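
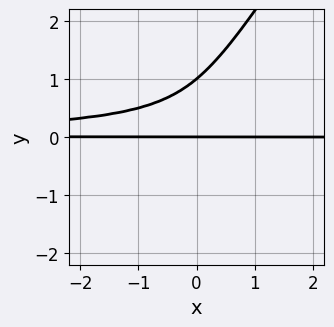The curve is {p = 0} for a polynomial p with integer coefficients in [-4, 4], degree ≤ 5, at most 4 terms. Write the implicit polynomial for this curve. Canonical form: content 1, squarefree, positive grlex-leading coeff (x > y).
1. The degree is 4 — the shape is more complex than any degree-3 curve.
2. From the axis intercepts and sections: the y-axis gridline crossings are at y ∈ {0, 1}; every point of the x-axis in the box is on the curve.
3. The integer polynomial consistent with all of this is the stated p.

3*x*y^3 - 2*y^4 + 2*x*y^2 + 2*y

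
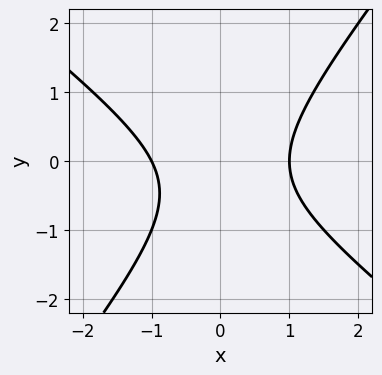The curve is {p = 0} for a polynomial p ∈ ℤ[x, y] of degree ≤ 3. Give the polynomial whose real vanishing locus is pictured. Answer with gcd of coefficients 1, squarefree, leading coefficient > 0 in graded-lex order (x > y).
(a) The degree is 2 — the shape is more complex than any degree-1 curve.
(b) Against the integer gridlines: the x-axis gridline crossings are at x ∈ {-1, 1}; the curve avoids every integer y-axis point in the box.
(c) Matching integer coefficients to the picture gives p.

2*x^2 + x*y - 2*y^2 - y - 2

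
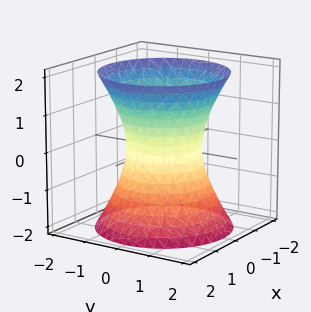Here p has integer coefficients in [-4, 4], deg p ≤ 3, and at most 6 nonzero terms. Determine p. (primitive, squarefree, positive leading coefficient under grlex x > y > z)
2*x^2 + 2*y^2 - z^2 - 2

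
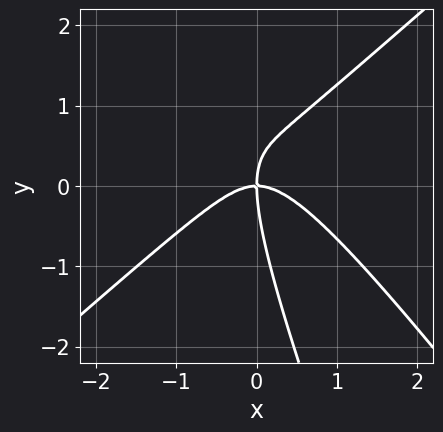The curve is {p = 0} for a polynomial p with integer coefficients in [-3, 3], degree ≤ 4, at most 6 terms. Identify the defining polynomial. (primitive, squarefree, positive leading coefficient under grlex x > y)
3*x^3 - 3*x*y^2 - y^3 + 3*x*y

Degree: the shape is more complex than any degree-2 curve, so deg p = 3.
From the axis intercepts and sections: it meets the x-axis at x = 0 (among the integer gridlines); it meets the y-axis at y = 0 (among the integer gridlines).
The integer polynomial consistent with all of this is the stated p.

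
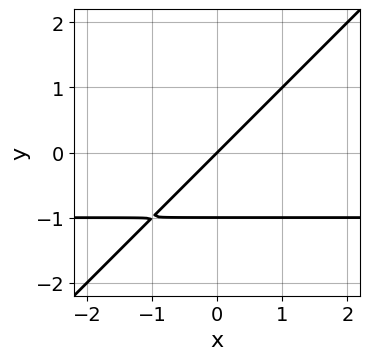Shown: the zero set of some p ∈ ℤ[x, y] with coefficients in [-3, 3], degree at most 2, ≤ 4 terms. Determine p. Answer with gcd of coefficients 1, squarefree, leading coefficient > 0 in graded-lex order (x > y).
x*y - y^2 + x - y

First, the degree is 2 — no degree-1 curve has this shape.
Next, against the integer gridlines: the y-axis gridline crossings are at y ∈ {-1, 0}; one x-axis crossing is at x = 0.
Finally, fitting integer coefficients to these (and the overall shape) gives p.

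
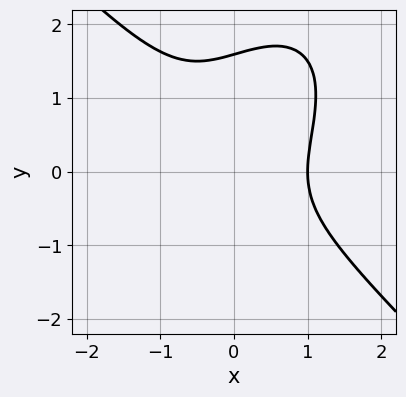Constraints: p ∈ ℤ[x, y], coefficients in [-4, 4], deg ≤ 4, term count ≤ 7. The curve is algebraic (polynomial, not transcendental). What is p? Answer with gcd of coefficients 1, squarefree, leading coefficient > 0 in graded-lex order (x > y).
1. deg p = 3. The shape is more complex than any degree-2 curve.
2. From the axis intercepts and sections: it crosses the x-axis at the gridline x = 1.
3. Together with the visible shape, these determine p as stated.

3*x^3 - x*y^2 + 2*y^3 - 2*y^2 - 3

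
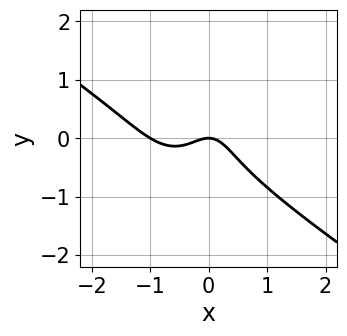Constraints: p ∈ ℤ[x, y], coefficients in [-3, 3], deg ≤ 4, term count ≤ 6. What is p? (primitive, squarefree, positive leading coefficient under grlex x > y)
First, degree: a generic line meets the curve in up to 3 points, so deg p = 3.
Then, reading off the gridlines: the x-axis gridline crossings are at x ∈ {-1, 0}; one y-axis crossing is at y = 0.
Finally, together with the visible shape, these determine p as stated.

3*x^3 + 3*x^2*y + 3*y^3 + 3*x^2 + 2*y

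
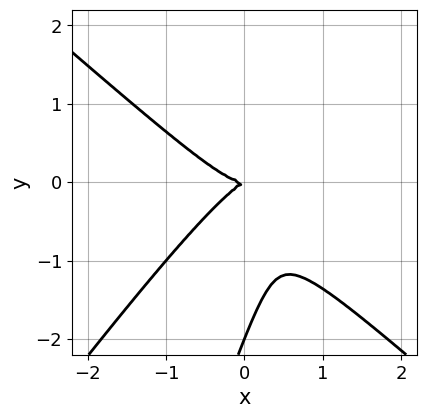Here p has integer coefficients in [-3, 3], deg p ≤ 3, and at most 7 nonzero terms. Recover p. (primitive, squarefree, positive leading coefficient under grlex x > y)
(a) The degree is 3 — the shape is more complex than any degree-2 curve.
(b) From the axis intercepts and sections: one x-axis crossing is at x = 0; among the integer gridlines, it crosses the y-axis at y ∈ {-2, 0}.
(c) Together with the visible shape, these determine p as stated.

3*x^3 - 3*x*y^2 + y^3 - x*y + 2*y^2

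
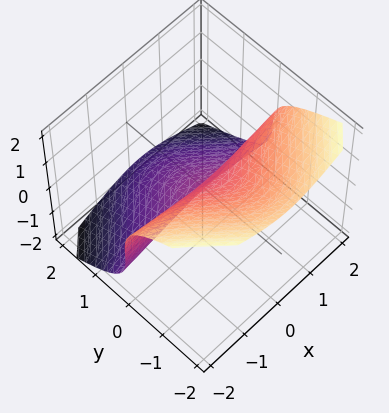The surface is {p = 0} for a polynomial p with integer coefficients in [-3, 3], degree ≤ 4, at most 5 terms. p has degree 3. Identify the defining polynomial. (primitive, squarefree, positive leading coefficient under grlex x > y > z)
3*x^2*y + y^3 + 3*z^3 - x*y + y

deg p = 3. No degree-2 surface has this shape.
From the axis intercepts and sections: one y-axis crossing is at y = 0; the visible x-axis segment lies entirely on the surface.
These observations pin down the coefficients.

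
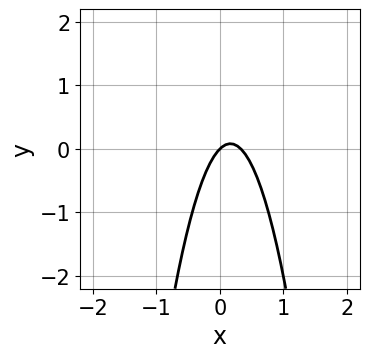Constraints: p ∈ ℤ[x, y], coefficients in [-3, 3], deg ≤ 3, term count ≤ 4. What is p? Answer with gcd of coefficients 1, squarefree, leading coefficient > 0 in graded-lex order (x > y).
3*x^2 - x + y

First, degree: no degree-1 curve has this shape, so deg p = 2.
Then, from the visible intercepts: it crosses the y-axis at the gridline y = 0; one x-axis crossing is at x = 0.
Finally, the integer polynomial consistent with all of this is the stated p.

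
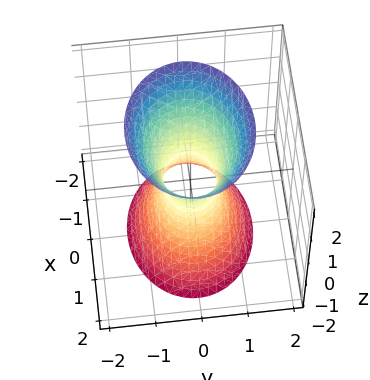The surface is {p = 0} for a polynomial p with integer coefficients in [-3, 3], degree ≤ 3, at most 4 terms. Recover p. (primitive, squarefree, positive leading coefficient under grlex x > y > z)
2*x^2 + 3*y^2 - z^2 - 1

First, degree: one connected sheet with a waist; a quadric, so deg p = 2.
Then, symmetries: mirror symmetry z ↦ −z ⇒ only even powers of z; it's symmetric under x → −x, forcing even powers of x; the y ↦ −y reflection is a symmetry, so y appears only in even powers.
Next, observable constraints: no z-intercept at any integer in the box.
Finally, together with the visible shape, these determine p as stated.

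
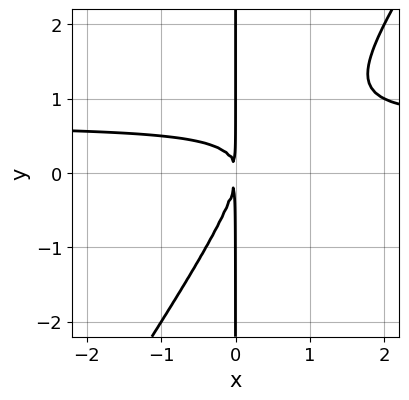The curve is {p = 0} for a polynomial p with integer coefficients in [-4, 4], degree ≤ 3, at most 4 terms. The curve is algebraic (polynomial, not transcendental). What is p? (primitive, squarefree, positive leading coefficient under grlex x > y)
(a) deg p = 3. No degree-2 curve has this shape.
(b) From the visible intercepts: every point of the y-axis in the box is on the curve.
(c) The integer polynomial consistent with all of this is the stated p.

3*x^2*y - 2*x*y^2 - 2*x^2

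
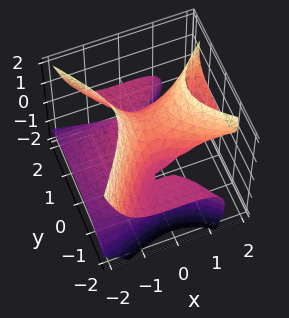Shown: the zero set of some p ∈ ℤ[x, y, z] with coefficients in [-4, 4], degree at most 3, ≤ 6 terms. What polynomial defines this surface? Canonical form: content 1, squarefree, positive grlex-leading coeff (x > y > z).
1. Degree: the shape is more complex than any degree-2 surface, so deg p = 3.
2. Against the integer gridlines: every point of the y-axis in the box is on the surface; the z-axis gridline crossings are at z ∈ {0, 1}; it meets the x-axis at x = 0 (among the integer gridlines).
3. Putting this together gives p.

x^3 - 3*x^2*z + 3*y^2*z + 3*z^2 - 3*z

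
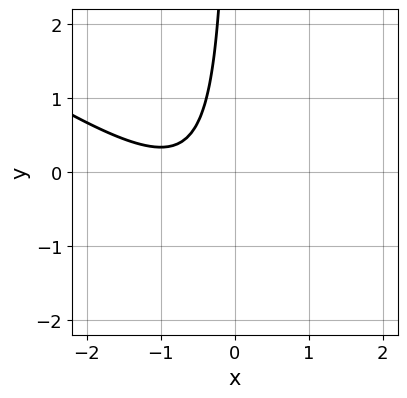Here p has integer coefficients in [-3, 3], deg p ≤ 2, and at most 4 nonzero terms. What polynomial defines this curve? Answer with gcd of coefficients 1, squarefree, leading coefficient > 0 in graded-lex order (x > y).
1. The degree is 2 — the shape is more complex than any degree-1 curve.
2. From the axis intercepts and sections: no y-intercept at any integer in the box; the curve avoids every integer x-axis point in the box.
3. Together with the visible shape, these determine p as stated.

2*x^2 + 3*x*y + 3*x + 2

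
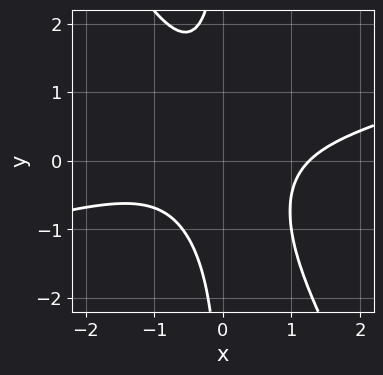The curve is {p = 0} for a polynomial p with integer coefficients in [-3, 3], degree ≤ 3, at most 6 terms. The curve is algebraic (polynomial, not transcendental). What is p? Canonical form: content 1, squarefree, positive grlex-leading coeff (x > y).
1. deg p = 3. No degree-2 curve has this shape.
2. From the axis intercepts and sections: no y-intercept at any integer in the box.
3. Matching integer coefficients to the picture gives p.

x^3 - 3*x^2*y - 2*x*y^2 - 2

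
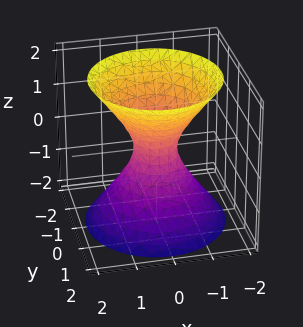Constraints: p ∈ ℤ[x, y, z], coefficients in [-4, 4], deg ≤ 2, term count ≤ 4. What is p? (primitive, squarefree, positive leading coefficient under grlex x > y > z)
1. The degree is 2 — no degree-1 surface has this shape.
2. Symmetry: every cross-section ⟂ z is a circle, so x, y appear only via x² + y².
3. From the visible intercepts: no z-intercept at any integer in the box; a circular section at z = 1 has radius exactly 1.
4. Solving for integer coefficients yields p as stated.

3*x^2 + 3*y^2 - 2*z^2 - 1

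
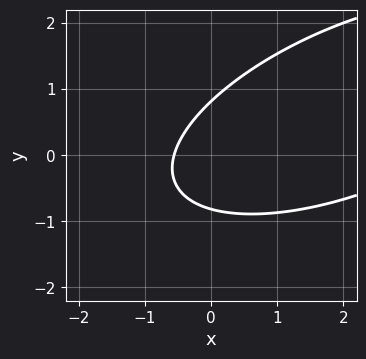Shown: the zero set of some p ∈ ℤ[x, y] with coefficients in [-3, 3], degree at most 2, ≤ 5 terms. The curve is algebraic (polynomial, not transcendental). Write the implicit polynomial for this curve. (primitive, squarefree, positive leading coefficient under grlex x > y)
(a) deg p = 2. No degree-1 curve has this shape.
(b) Matching integer coefficients to the picture gives p.

x^2 - 2*x*y + 3*y^2 - 3*x - 2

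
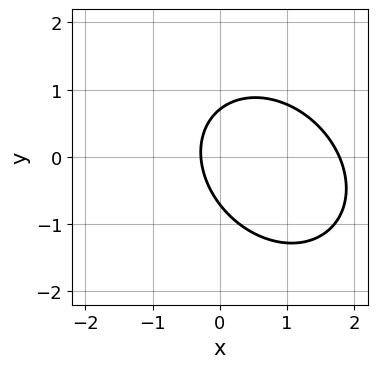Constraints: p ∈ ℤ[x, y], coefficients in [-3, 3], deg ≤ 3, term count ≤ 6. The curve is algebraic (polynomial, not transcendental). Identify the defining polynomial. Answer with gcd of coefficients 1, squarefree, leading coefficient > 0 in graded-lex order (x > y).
1. Degree: a generic line meets the curve in up to 2 points, so deg p = 2.
2. Putting this together gives p.

2*x^2 + x*y + 2*y^2 - 3*x - 1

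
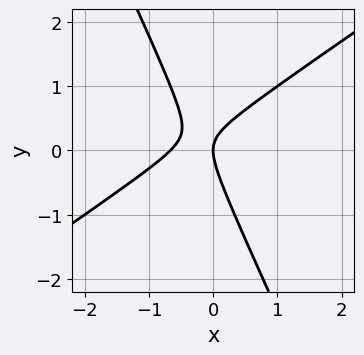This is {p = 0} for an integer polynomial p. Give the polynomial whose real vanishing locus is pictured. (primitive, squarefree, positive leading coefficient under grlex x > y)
3*x^2 - 3*x*y - 2*y^2 + 2*x

(a) Degree: the shape is more complex than any degree-1 curve, so deg p = 2.
(b) Observable constraints: one x-axis crossing is at x = 0; one y-axis crossing is at y = 0.
(c) Putting this together gives p.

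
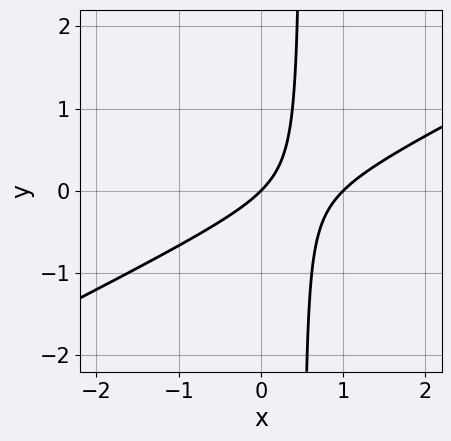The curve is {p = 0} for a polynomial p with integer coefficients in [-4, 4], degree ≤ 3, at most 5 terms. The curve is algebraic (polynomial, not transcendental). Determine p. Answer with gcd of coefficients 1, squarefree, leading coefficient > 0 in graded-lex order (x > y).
x^2 - 2*x*y - x + y

First, the degree is 2 — the shape is more complex than any degree-1 curve.
Then, checking where it meets the axes: it crosses the y-axis at the gridline y = 0; among the integer gridlines, it crosses the x-axis at x ∈ {0, 1}.
Finally, putting this together gives p.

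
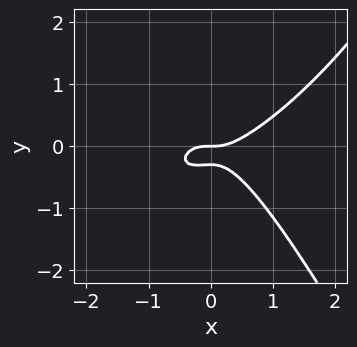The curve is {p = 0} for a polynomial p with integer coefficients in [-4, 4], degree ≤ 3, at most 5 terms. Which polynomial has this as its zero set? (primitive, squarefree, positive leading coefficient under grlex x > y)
(a) Degree: a generic line meets the curve in up to 3 points, so deg p = 3.
(b) Checking where it meets the axes: one x-axis crossing is at x = 0; it meets the y-axis at y = 0 (among the integer gridlines).
(c) Together with the visible shape, these determine p as stated.

2*x^3 - 2*x^2*y + y^3 - 3*y^2 - y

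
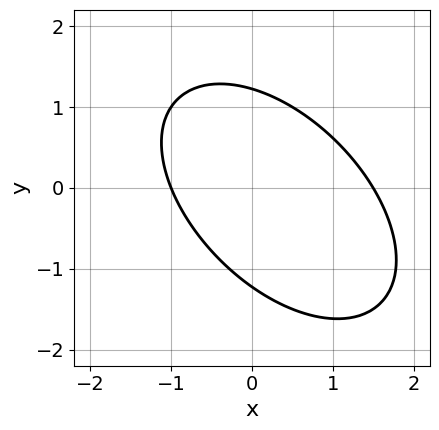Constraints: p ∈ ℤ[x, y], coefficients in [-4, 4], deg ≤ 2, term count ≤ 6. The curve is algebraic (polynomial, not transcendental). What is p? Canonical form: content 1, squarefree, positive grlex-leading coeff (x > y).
2*x^2 + 2*x*y + 2*y^2 - x - 3

First, degree: the shape is more complex than any degree-1 curve, so deg p = 2.
Then, checking where it meets the axes: it crosses the x-axis at the gridline x = -1.
Finally, the integer polynomial consistent with all of this is the stated p.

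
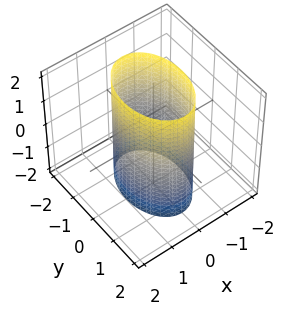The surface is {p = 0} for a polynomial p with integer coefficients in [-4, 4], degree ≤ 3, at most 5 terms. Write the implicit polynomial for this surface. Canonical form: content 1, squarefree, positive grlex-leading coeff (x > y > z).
(a) The degree is 2 — a cylinder; a quadric.
(b) Symmetries: mirror symmetry z ↦ −z ⇒ only even powers of z; it's symmetric under x → −x, forcing even powers of x; mirror symmetry y ↦ −y ⇒ only even powers of y.
(c) Observable constraints: the surface avoids every integer z-axis point in the box; the x-axis gridline crossings are at x ∈ {-1, 1}.
(d) The integer polynomial consistent with all of this is the stated p.

2*x^2 + y^2 - 2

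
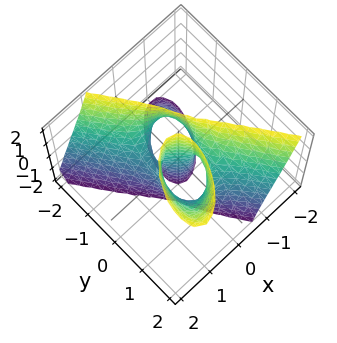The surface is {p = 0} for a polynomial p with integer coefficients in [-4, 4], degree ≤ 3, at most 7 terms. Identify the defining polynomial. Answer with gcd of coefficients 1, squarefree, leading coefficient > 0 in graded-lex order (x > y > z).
3*x^3 - 2*x*y*z + y^3 - x - y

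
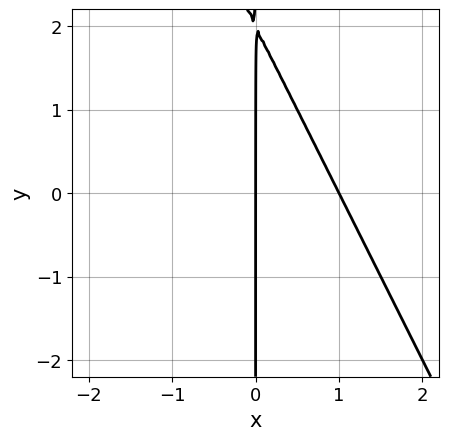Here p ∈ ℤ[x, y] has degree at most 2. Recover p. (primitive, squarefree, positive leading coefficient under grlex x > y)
2*x^2 + x*y - 2*x

1. The degree is 2 — a generic line meets the curve in up to 2 points.
2. From the visible intercepts: among the integer gridlines, it crosses the x-axis at x ∈ {0, 1}; every point of the y-axis in the box is on the curve.
3. Fitting integer coefficients to these (and the overall shape) gives p.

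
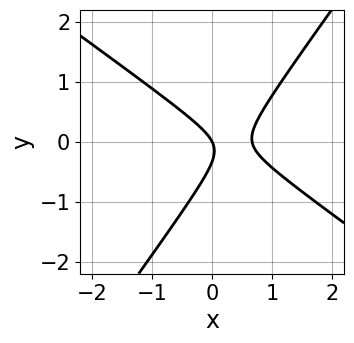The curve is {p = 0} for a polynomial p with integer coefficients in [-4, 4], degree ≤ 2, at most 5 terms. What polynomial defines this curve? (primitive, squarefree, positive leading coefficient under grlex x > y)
(a) deg p = 2. No degree-1 curve has this shape.
(b) Checking where it meets the axes: one y-axis crossing is at y = 0; one x-axis crossing is at x = 0.
(c) Matching integer coefficients to the picture gives p.

3*x^2 + 2*x*y - 3*y^2 - 2*x - y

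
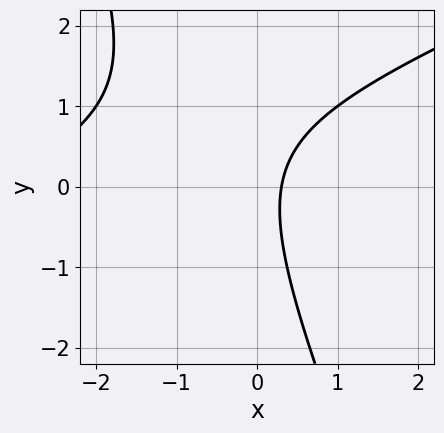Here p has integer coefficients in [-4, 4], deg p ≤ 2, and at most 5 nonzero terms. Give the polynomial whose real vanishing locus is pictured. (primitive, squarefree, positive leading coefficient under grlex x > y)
x^2 - 2*x*y - y^2 + 3*x - 1

Degree: a generic line meets the curve in up to 2 points, so deg p = 2.
Against the integer gridlines: it misses every integer gridline on the y-axis.
Fitting integer coefficients to these (and the overall shape) gives p.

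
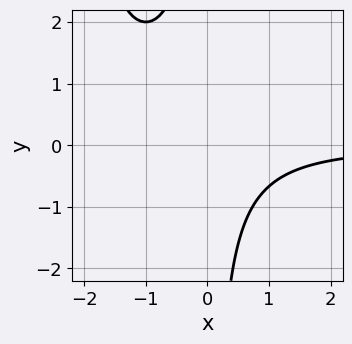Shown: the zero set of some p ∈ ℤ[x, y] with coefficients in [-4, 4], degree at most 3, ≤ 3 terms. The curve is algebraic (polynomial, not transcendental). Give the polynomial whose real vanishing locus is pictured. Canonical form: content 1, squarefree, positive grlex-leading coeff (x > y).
1. The degree is 3 — a generic line meets the curve in up to 3 points.
2. Checking where it meets the axes: it misses every integer gridline on the y-axis; the curve avoids every integer x-axis point in the box.
3. Putting this together gives p.

x^2*y + 2*x*y + 2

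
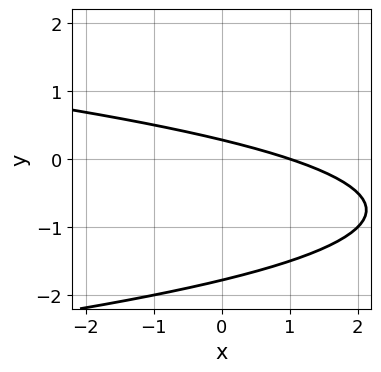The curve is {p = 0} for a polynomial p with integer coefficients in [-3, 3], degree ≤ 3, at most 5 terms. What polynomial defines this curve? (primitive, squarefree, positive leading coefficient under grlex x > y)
2*y^2 + x + 3*y - 1

First, degree: the shape is more complex than any degree-1 curve, so deg p = 2.
Next, against the integer gridlines: it crosses the x-axis at the gridline x = 1.
Finally, matching integer coefficients to the picture gives p.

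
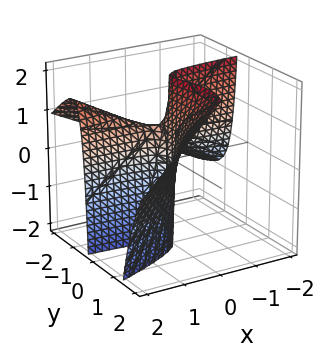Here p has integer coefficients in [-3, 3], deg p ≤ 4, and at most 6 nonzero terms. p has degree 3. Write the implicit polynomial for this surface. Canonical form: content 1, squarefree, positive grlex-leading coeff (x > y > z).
y^3 - 2*y^2*z - 3*x*y + 2*y^2 - 2*x

First, deg p = 3. No degree-2 surface has this shape.
Next, from the visible intercepts: it crosses the x-axis at the gridline x = 0; every point of the z-axis in the box is on the surface.
Finally, matching integer coefficients to the picture gives p. Check: (0, -2, 0) on the y-axis lies on the surface, and p(0, -2, 0) = 0. ✓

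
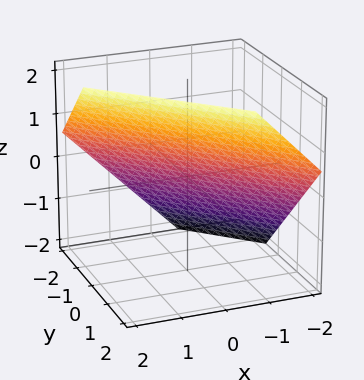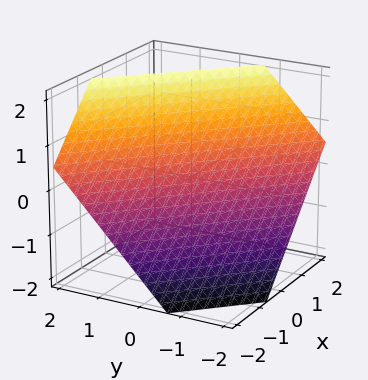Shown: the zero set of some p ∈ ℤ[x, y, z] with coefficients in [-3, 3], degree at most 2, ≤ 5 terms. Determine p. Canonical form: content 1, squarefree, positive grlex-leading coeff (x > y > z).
3*x + 3*y - 3*z + 2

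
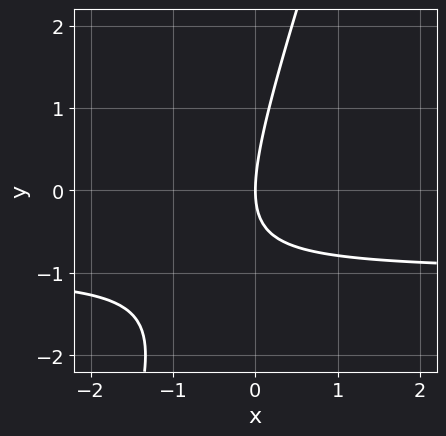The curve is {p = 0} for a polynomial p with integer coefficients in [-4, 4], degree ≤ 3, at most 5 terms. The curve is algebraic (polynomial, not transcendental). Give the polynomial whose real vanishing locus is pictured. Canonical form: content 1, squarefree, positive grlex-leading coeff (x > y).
3*x*y - y^2 + 3*x

First, degree: no degree-1 curve has this shape, so deg p = 2.
Then, checking where it meets the axes: one x-axis crossing is at x = 0; it crosses the y-axis at the gridline y = 0.
Finally, these observations pin down the coefficients.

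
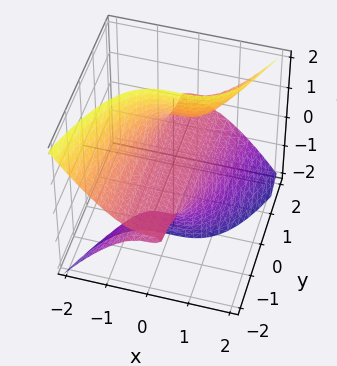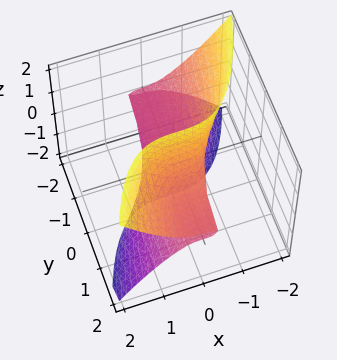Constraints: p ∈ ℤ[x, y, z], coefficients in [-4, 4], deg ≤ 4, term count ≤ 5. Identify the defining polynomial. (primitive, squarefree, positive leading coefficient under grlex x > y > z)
First, the degree is 3 — the shape is more complex than any degree-2 surface.
Then, checking where it meets the axes: every point of the y-axis in the box is on the surface; it meets the z-axis at z = 0 (among the integer gridlines); one x-axis crossing is at x = 0.
Finally, assembling these constraints gives the stated polynomial.

3*x^3 - 3*y*z^2 + 2*z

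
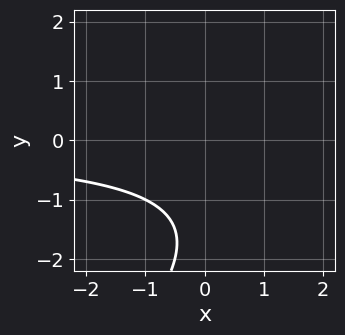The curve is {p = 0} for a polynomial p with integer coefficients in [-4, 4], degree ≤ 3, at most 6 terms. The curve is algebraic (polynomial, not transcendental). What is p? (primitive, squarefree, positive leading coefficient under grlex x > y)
x*y - y^2 - 3*y - 3

(a) Degree: a generic line meets the curve in up to 2 points, so deg p = 2.
(b) From the axis intercepts and sections: the curve avoids every integer x-axis point in the box; it misses every integer gridline on the y-axis.
(c) The integer polynomial consistent with all of this is the stated p.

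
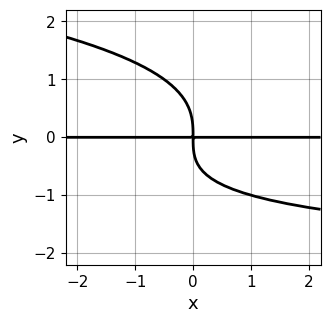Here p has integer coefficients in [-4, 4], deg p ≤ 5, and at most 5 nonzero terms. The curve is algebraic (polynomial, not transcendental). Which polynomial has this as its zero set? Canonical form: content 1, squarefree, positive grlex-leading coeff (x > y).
First, degree: a generic line meets the curve in up to 4 points, so deg p = 4.
Then, from the axis intercepts and sections: the visible x-axis segment lies entirely on the curve.
Finally, putting this together gives p.

2*y^4 + x*y^2 + 3*x*y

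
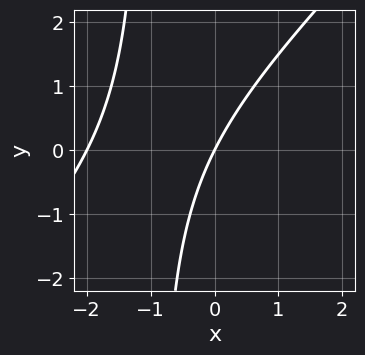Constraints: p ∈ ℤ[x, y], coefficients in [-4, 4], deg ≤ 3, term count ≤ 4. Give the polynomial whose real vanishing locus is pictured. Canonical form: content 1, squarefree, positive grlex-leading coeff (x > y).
x^2 - x*y + 2*x - y

(a) Degree: a generic line meets the curve in up to 2 points, so deg p = 2.
(b) Checking where it meets the axes: among the integer gridlines, it crosses the x-axis at x ∈ {-2, 0}; one y-axis crossing is at y = 0.
(c) Matching integer coefficients to the picture gives p.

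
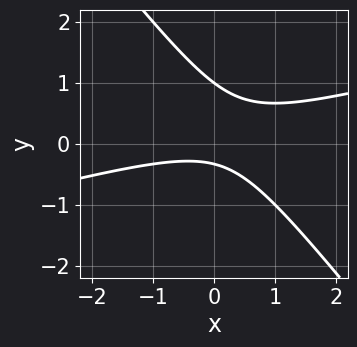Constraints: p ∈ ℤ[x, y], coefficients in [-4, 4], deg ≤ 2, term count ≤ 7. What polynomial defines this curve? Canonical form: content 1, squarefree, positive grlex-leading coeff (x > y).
x^2 - 3*x*y - 3*y^2 + 2*y + 1

First, deg p = 2.
Then, from the visible intercepts: it crosses the y-axis at the gridline y = 1; the curve avoids every integer x-axis point in the box.
Finally, matching integer coefficients to the picture gives p.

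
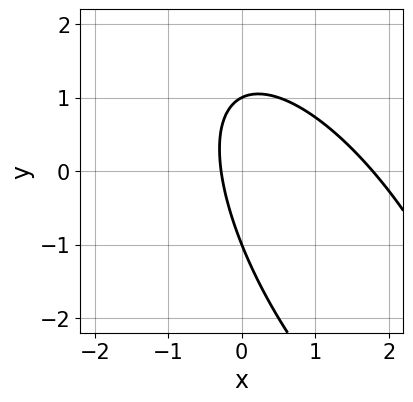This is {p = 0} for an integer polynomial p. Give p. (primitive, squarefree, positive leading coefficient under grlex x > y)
1. Degree: the shape is more complex than any degree-1 curve, so deg p = 2.
2. Checking where it meets the axes: among the integer gridlines, it crosses the y-axis at y ∈ {-1, 1}.
3. These observations pin down the coefficients.

2*x^2 + 2*x*y + y^2 - 3*x - 1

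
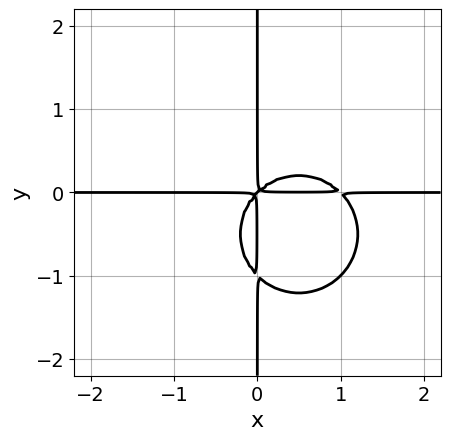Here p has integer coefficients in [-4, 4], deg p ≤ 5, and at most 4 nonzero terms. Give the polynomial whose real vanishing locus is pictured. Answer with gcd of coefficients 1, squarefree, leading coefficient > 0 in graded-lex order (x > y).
(a) Degree: a generic line meets the curve in up to 4 points, so deg p = 4.
(b) Reading off the gridlines: every point of the y-axis in the box is on the curve; the visible x-axis segment lies entirely on the curve.
(c) Matching integer coefficients to the picture gives p.

x^3*y + x*y^3 - x^2*y + x*y^2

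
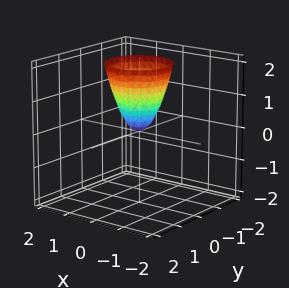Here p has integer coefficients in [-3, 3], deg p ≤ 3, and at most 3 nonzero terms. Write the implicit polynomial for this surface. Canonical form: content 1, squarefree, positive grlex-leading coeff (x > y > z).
2*x^2 + 2*y^2 - z

First, the degree is 2 — a paraboloid; a quadric.
Then, by symmetry, the surface is invariant under rotation about z: p = q(x² + y², z).
Then, reading off the gridlines: it crosses the z-axis at the gridline z = 0; it crosses the x-axis at the gridline x = 0.
Finally, together with the visible shape, these determine p as stated.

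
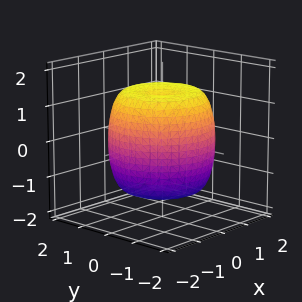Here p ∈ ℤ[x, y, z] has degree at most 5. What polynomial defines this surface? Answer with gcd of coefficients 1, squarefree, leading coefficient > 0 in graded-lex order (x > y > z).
2*x^4 + 4*x^2*y^2 + 2*y^4 - 3*x^2 - 3*y^2 + 2*z^2 - 3

(a) The degree is 4 — no degree-3 surface has this shape.
(b) Symmetry: every cross-section ⟂ z is a circle, so x, y appear only via x² + y².
(c) From the axis intercepts and sections: a circular section at z = 1 has radius between 1 and 2.
(d) Solving for integer coefficients yields p as stated.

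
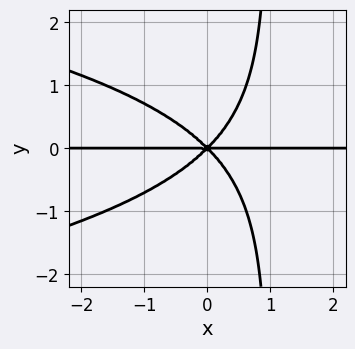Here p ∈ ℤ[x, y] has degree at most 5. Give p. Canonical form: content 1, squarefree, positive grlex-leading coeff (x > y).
First, degree: the shape is more complex than any degree-3 curve, so deg p = 4.
Then, from the visible intercepts: every point of the x-axis in the box is on the curve; one y-axis crossing is at y = 0.
Finally, assembling these constraints gives the stated polynomial.

x*y^3 + x^2*y - y^3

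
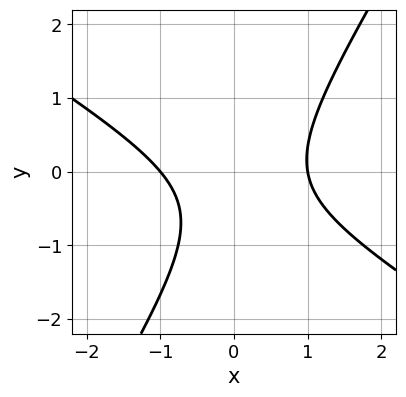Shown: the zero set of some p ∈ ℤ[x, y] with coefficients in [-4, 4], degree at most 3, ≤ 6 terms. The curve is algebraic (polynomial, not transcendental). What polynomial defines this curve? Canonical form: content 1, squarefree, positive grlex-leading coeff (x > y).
First, deg p = 2. A generic line meets the curve in up to 2 points.
Next, reading off the gridlines: the x-axis gridline crossings are at x ∈ {-1, 1}; the curve avoids every integer y-axis point in the box.
Finally, solving for integer coefficients yields p as stated.

3*x^2 + 3*x*y - 3*y^2 - 2*y - 3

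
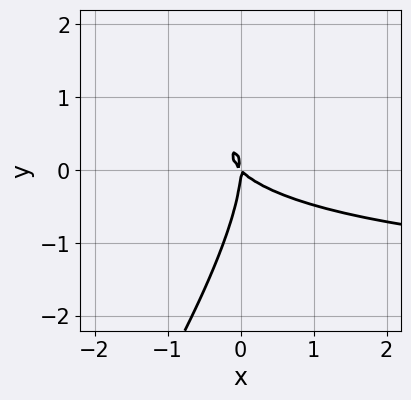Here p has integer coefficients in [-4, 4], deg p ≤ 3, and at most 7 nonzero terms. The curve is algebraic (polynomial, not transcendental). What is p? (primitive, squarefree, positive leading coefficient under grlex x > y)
(a) The degree is 3 — the shape is more complex than any degree-2 curve.
(b) From the axis intercepts and sections: it meets the x-axis at x = 0 (among the integer gridlines); it crosses the y-axis at the gridline y = 0.
(c) The integer polynomial consistent with all of this is the stated p.

x^2*y - 2*x*y^2 + y^3 + 2*x^2 + 2*x*y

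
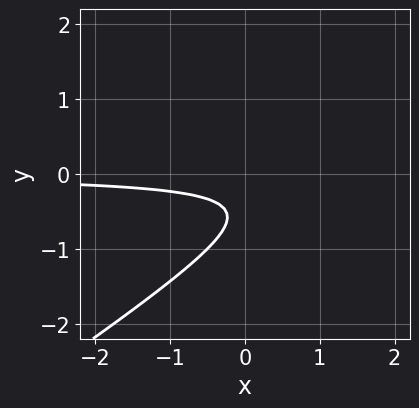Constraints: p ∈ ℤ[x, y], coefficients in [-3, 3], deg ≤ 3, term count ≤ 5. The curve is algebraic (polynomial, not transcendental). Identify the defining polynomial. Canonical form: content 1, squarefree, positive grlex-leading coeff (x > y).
2*x*y - 3*y^2 - 3*y - 1

The degree is 2 — no degree-1 curve has this shape.
From the axis intercepts and sections: it misses every integer gridline on the y-axis; the curve avoids every integer x-axis point in the box.
The integer polynomial consistent with all of this is the stated p.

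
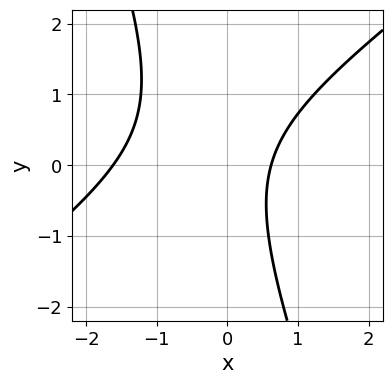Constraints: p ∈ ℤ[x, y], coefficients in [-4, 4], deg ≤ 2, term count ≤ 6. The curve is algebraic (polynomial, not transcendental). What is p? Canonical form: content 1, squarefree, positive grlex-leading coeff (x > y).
2*x^2 - 2*x*y - y^2 + 2*x - 2

deg p = 2.
From the axis intercepts and sections: it misses every integer gridline on the y-axis.
These observations pin down the coefficients.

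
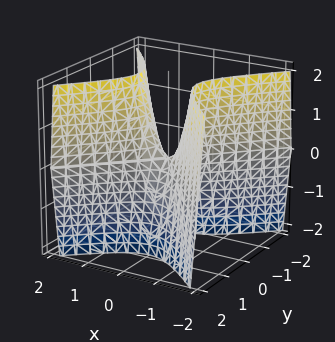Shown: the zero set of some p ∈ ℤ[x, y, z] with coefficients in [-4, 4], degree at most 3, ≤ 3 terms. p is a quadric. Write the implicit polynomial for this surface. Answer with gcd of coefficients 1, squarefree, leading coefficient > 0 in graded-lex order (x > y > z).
(a) The degree is 2 — a saddle surface; a quadric.
(b) Symmetries: mirror symmetry x ↦ −x ⇒ only even powers of x; the y ↦ −y reflection is a symmetry, so y appears only in even powers.
(c) Reading off the gridlines: it meets the z-axis at z = 0 (among the integer gridlines); one y-axis crossing is at y = 0; it meets the x-axis at x = 0 (among the integer gridlines).
(d) These observations pin down the coefficients.

3*x^2 - 3*y^2 - z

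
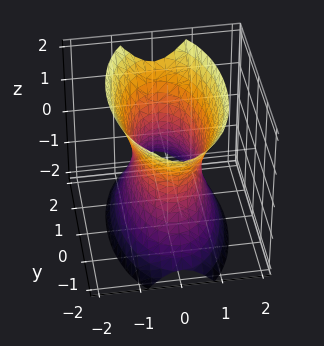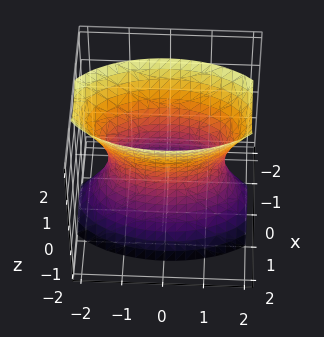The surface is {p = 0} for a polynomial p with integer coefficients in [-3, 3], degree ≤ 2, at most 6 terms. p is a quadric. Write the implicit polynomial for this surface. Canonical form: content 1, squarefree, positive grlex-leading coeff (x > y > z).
(a) The degree is 2 — one connected sheet with a waist; a quadric.
(b) Symmetries: the y ↦ −y reflection is a symmetry, so y appears only in even powers; it's symmetric under x → −x, forcing even powers of x; it's symmetric under z → −z, forcing even powers of z.
(c) From the axis intercepts and sections: no z-intercept at any integer in the box.
(d) Putting this together gives p.

3*x^2 + y^2 - z^2 - 2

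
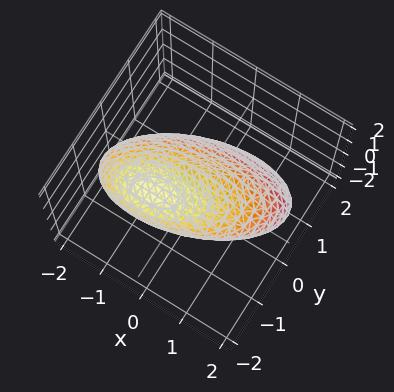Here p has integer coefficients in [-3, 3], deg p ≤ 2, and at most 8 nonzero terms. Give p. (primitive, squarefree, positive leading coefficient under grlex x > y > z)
x^2 - x*y + 3*y^2 + 3*y*z + 2*z^2 - 3

deg p = 2. A generic line meets the surface in up to 2 points.
From the visible intercepts: among the integer gridlines, it crosses the y-axis at y ∈ {-1, 1}.
Solving for integer coefficients yields p as stated.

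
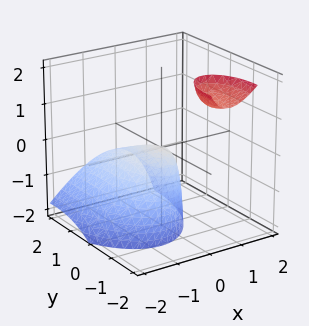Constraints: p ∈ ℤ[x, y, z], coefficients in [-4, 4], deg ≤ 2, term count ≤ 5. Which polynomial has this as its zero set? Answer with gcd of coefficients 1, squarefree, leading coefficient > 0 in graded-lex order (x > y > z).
3*x^2 - 2*x*z + y^2 + 2*y*z + 2*z

First, I count 2 distinct pieces. Treating them together as one polynomial.
Then, deg p = 2. The shape is more complex than any degree-1 surface.
Next, from the axis intercepts and sections: one y-axis crossing is at y = 0; it meets the z-axis at z = 0 (among the integer gridlines); one x-axis crossing is at x = 0.
Finally, the integer polynomial consistent with all of this is the stated p.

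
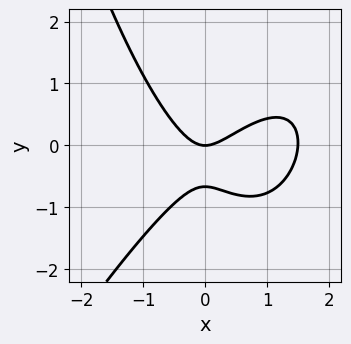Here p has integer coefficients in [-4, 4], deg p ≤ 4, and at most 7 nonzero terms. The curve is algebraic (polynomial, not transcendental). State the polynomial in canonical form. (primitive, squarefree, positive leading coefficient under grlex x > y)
2*x^3 - x^2*y - 3*x^2 + 3*y^2 + 2*y

(a) Degree: no degree-2 curve has this shape, so deg p = 3.
(b) Observable constraints: one y-axis crossing is at y = 0; one x-axis crossing is at x = 0.
(c) Together with the visible shape, these determine p as stated.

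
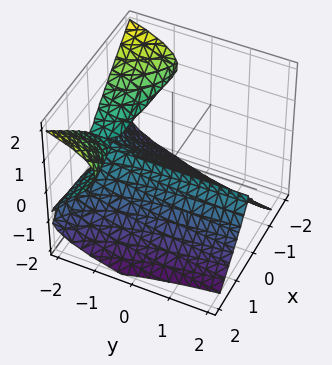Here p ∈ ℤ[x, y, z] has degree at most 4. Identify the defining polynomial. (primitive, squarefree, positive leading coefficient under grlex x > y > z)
2*x^2*y - 2*x^2*z + 3*z^3 + 3*x^2 + z^2

First, degree: a generic line meets the surface in up to 3 points, so deg p = 3.
Next, against the integer gridlines: the visible y-axis segment lies entirely on the surface.
Finally, the integer polynomial consistent with all of this is the stated p.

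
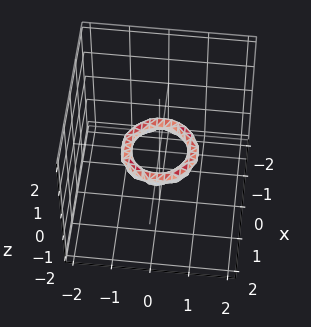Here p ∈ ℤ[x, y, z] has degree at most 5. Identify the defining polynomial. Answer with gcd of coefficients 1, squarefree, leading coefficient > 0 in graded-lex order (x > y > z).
2*x^4 + 4*x^2*y^2 + 2*y^4 - 3*x^2 - 3*y^2 + 3*z^2 + 1

(a) The degree is 4 — the shape is more complex than any degree-3 surface.
(b) Symmetries: rotational symmetry about the z-axis ⇒ p depends on x, y only through x² + y².
(c) Observable constraints: a circular section at z = 0 has radius between 0 and 1; no z-intercept at any integer in the box; among the integer gridlines, it crosses the x-axis at x ∈ {-1, 1}; the y-axis gridline crossings are at y ∈ {-1, 1}.
(d) Fitting integer coefficients to these (and the overall shape) gives p.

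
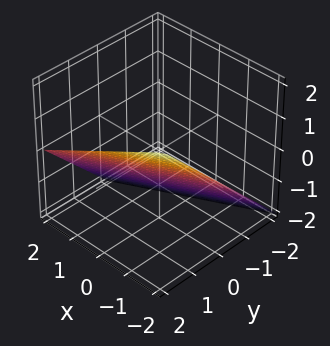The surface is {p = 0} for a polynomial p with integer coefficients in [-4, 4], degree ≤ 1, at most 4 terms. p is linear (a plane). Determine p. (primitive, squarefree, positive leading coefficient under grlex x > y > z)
(a) deg p = 1. The surface is flat (a plane).
(b) From the axis intercepts and sections: one y-axis crossing is at y = 1; it crosses the x-axis at the gridline x = -2.
(c) Solving for integer coefficients yields p as stated. Check: (0, 0, -1) on the z-axis lies on the surface, and p(0, 0, -1) = 0. ✓

x - 2*y + 2*z + 2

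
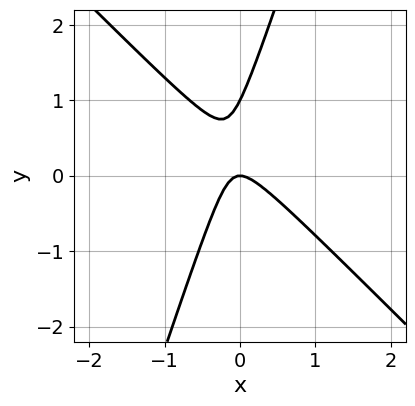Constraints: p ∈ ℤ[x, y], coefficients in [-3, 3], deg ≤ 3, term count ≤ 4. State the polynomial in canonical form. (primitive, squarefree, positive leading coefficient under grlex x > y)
(a) Degree: the shape is more complex than any degree-1 curve, so deg p = 2.
(b) From the axis intercepts and sections: it meets the x-axis at x = 0 (among the integer gridlines); the y-axis gridline crossings are at y ∈ {0, 1}.
(c) Fitting integer coefficients to these (and the overall shape) gives p.

3*x^2 + 2*x*y - y^2 + y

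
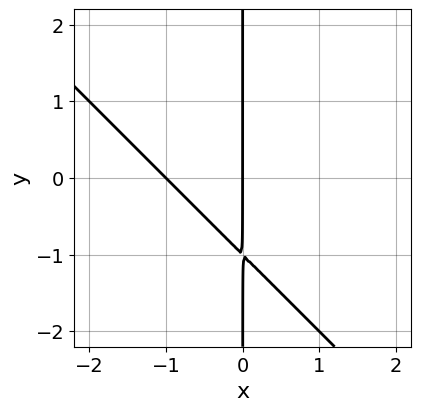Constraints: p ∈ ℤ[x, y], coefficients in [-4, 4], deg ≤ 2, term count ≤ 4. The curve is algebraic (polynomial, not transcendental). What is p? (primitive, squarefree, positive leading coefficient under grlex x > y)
Degree: a generic line meets the curve in up to 2 points, so deg p = 2.
Observable constraints: every point of the y-axis in the box is on the curve; the x-axis gridline crossings are at x ∈ {-1, 0}.
Assembling these constraints gives the stated polynomial.

x^2 + x*y + x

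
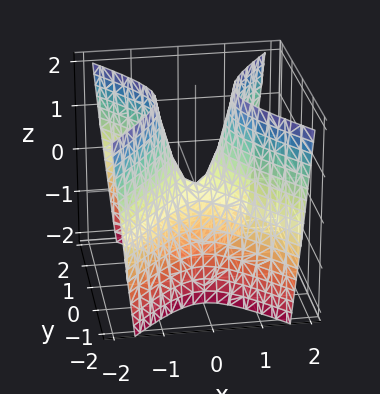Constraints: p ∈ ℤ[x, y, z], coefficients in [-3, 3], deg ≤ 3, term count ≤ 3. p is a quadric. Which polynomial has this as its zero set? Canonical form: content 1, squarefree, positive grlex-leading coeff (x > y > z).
3*x^2 - 2*y^2 - z

1. Degree: a saddle surface; a quadric, so deg p = 2.
2. Symmetries: it's symmetric under x → −x, forcing even powers of x; the y ↦ −y reflection is a symmetry, so y appears only in even powers.
3. Checking where it meets the axes: it meets the y-axis at y = 0 (among the integer gridlines); it meets the z-axis at z = 0 (among the integer gridlines); it crosses the x-axis at the gridline x = 0.
4. The integer polynomial consistent with all of this is the stated p.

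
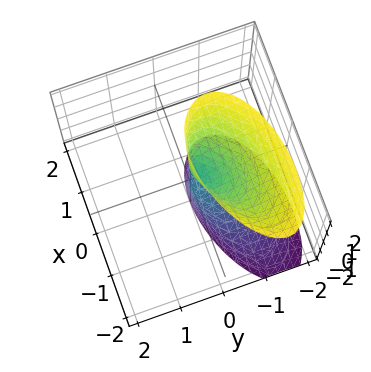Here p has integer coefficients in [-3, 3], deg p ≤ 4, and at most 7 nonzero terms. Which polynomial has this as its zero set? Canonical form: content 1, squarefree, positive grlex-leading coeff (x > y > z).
y^3 - 2*y*z^2 - 2*x^2 + 2*x*y - 3*y^2

(a) The picture has 2 separate pieces. They look like related sheets of one shape, so recover p as a whole.
(b) deg p = 3. A generic line meets the surface in up to 3 points.
(c) From the axis intercepts and sections: every point of the z-axis in the box is on the surface.
(d) Fitting integer coefficients to these (and the overall shape) gives p.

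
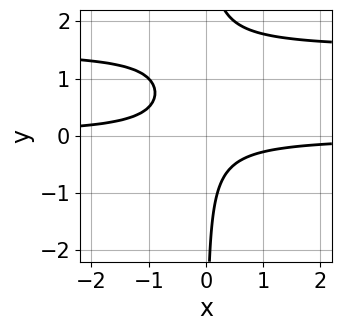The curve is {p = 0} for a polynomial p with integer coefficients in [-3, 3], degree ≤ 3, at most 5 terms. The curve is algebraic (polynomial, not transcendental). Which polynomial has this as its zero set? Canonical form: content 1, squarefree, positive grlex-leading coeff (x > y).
2*x*y^2 - 3*x*y - 1

(a) The degree is 3 — the shape is more complex than any degree-2 curve.
(b) From the visible intercepts: the curve avoids every integer x-axis point in the box; no y-intercept at any integer in the box.
(c) Matching integer coefficients to the picture gives p.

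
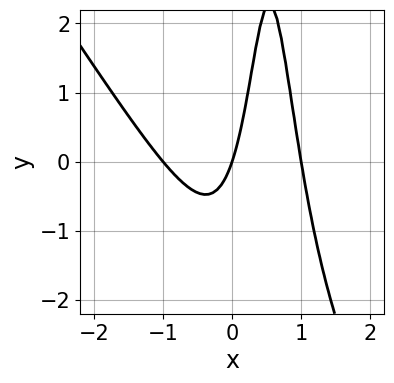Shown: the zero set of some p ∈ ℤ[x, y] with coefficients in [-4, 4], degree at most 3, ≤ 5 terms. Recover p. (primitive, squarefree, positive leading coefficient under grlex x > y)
3*x^3 + 2*x^2*y - 2*x*y - 3*x + y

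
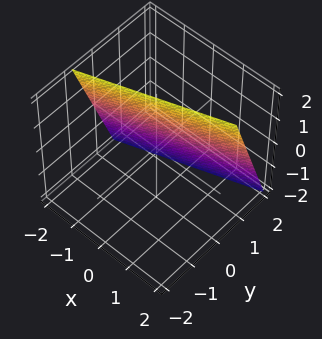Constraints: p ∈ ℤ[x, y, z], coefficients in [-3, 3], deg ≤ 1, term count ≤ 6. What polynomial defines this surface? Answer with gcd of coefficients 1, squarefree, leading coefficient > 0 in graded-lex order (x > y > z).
x - 3*y - z + 2

First, the degree is 1 — every cross-section is a straight line — this is a plane.
Then, observable constraints: one z-axis crossing is at z = 2; it meets the x-axis at x = -2 (among the integer gridlines).
Finally, fitting integer coefficients to these (and the overall shape) gives p.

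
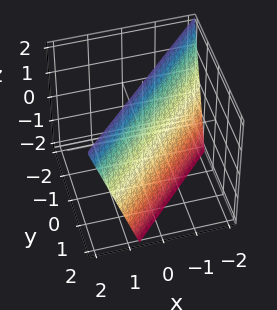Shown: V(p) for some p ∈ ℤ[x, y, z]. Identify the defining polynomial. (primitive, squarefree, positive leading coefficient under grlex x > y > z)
Degree: every cross-section is a straight line — this is a plane, so deg p = 1.
Against the integer gridlines: it meets the z-axis at z = 2 (among the integer gridlines).
These observations pin down the coefficients.

3*x - 3*y - z + 2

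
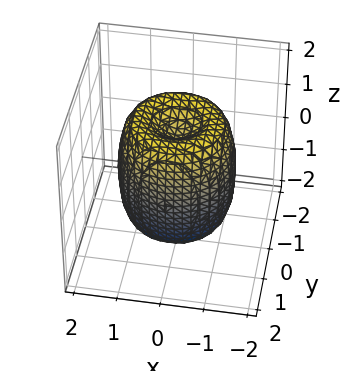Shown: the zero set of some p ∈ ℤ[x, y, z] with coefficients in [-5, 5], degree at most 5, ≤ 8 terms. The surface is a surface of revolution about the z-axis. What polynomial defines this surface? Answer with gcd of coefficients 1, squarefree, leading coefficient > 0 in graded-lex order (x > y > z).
2*x^4 + 4*x^2*y^2 + 2*y^4 - 3*x^2 - 3*y^2 + z^2 - 1

First, deg p = 4. No degree-3 surface has this shape.
Then, symmetries: rotational symmetry about the z-axis ⇒ p depends on x, y only through x² + y².
Next, against the integer gridlines: a circular section at z = 0 has radius between 1 and 2; among the integer gridlines, it crosses the z-axis at z ∈ {-1, 1}.
Finally, fitting integer coefficients to these (and the overall shape) gives p.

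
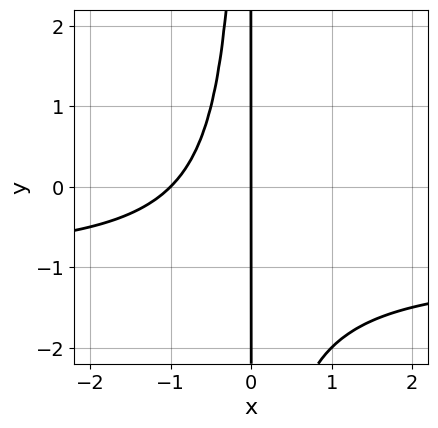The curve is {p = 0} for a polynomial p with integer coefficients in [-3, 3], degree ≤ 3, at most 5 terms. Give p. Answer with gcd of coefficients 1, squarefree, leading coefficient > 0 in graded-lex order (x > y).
x^2*y + x^2 + x

(a) Degree: the shape is more complex than any degree-2 curve, so deg p = 3.
(b) Reading off the gridlines: the visible y-axis segment lies entirely on the curve; the x-axis gridline crossings are at x ∈ {-1, 0}.
(c) The integer polynomial consistent with all of this is the stated p.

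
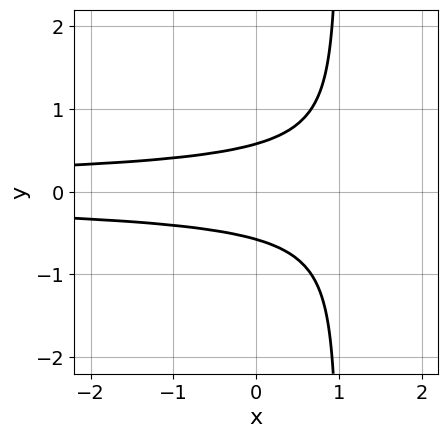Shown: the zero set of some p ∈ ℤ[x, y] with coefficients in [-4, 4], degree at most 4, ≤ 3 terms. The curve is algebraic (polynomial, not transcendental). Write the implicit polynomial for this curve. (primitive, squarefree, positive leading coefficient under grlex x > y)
3*x*y^2 - 3*y^2 + 1

1. The degree is 3 — the shape is more complex than any degree-2 curve.
2. Symmetries: mirror symmetry y ↦ −y ⇒ only even powers of y.
3. Reading off the gridlines: no x-intercept at any integer in the box.
4. Assembling these constraints gives the stated polynomial.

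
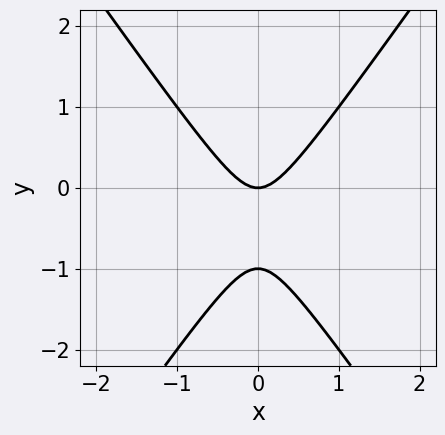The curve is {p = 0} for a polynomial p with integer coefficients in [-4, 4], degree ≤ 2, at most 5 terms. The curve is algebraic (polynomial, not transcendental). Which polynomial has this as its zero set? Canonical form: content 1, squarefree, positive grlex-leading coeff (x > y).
2*x^2 - y^2 - y

1. The degree is 2 — a generic line meets the curve in up to 2 points.
2. Symmetries: it's symmetric under x → −x, forcing even powers of x.
3. Against the integer gridlines: it crosses the x-axis at the gridline x = 0; the y-axis gridline crossings are at y ∈ {-1, 0}.
4. Matching integer coefficients to the picture gives p.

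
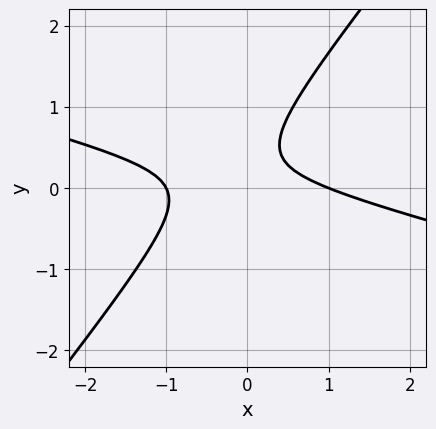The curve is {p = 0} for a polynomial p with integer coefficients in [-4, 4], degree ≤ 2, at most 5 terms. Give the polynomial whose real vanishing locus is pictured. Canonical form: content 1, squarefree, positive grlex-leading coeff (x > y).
x^2 + 3*x*y - 3*y^2 + 2*y - 1

(a) The degree is 2 — the shape is more complex than any degree-1 curve.
(b) From the visible intercepts: the x-axis gridline crossings are at x ∈ {-1, 1}; no y-intercept at any integer in the box.
(c) Putting this together gives p.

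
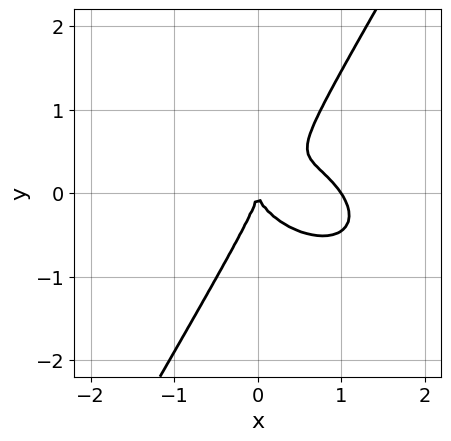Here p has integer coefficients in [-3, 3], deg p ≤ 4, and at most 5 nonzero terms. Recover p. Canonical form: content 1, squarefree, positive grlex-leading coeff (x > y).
1. Degree: the shape is more complex than any degree-2 curve, so deg p = 3.
2. Reading off the gridlines: among the integer gridlines, it crosses the x-axis at x ∈ {0, 1}; one y-axis crossing is at y = 0.
3. The integer polynomial consistent with all of this is the stated p.

3*x^3 + 2*x^2*y + 3*x*y^2 - 3*y^3 - 3*x^2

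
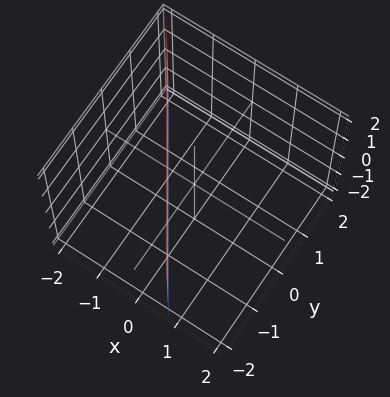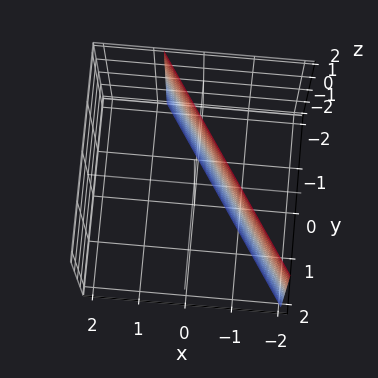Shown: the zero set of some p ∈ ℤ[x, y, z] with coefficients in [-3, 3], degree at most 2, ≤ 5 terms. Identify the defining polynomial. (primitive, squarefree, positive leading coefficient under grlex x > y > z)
3*x + 2*y + 2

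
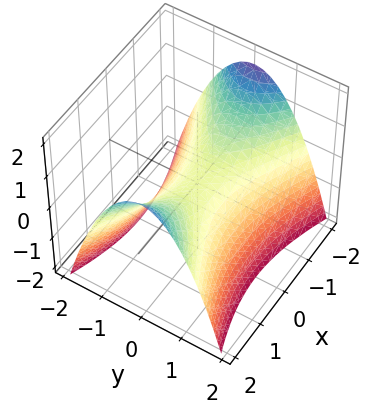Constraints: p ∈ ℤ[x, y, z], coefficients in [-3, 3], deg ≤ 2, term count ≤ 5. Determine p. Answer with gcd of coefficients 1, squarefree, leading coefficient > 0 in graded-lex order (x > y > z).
deg p = 2. A saddle surface; a quadric.
Symmetries: mirror symmetry x ↦ −x ⇒ only even powers of x; the y ↦ −y reflection is a symmetry, so y appears only in even powers.
From the visible intercepts: one y-axis crossing is at y = 0; it crosses the x-axis at the gridline x = 0; one z-axis crossing is at z = 0.
Assembling these constraints gives the stated polynomial.

x^2 - 3*y^2 - 3*z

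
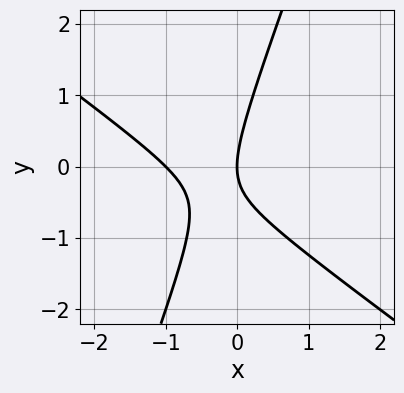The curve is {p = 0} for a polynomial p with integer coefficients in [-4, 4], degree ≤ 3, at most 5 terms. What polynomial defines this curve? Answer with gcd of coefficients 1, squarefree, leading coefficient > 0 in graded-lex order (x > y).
2*x^2 + 2*x*y - y^2 + 2*x

(a) deg p = 2. The shape is more complex than any degree-1 curve.
(b) From the visible intercepts: among the integer gridlines, it crosses the x-axis at x ∈ {-1, 0}; it meets the y-axis at y = 0 (among the integer gridlines).
(c) The integer polynomial consistent with all of this is the stated p.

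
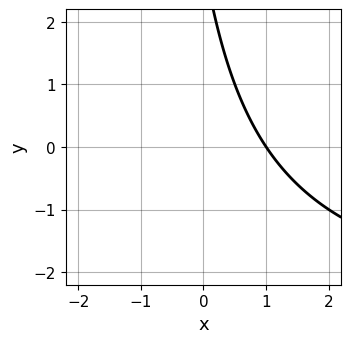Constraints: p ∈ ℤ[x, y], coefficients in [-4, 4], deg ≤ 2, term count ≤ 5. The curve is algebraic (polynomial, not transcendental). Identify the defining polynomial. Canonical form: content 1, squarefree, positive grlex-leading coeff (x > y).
deg p = 2.
From the axis intercepts and sections: the curve avoids every integer y-axis point in the box; it meets the x-axis at x = 1 (among the integer gridlines).
Assembling these constraints gives the stated polynomial.

x*y + 3*x + y - 3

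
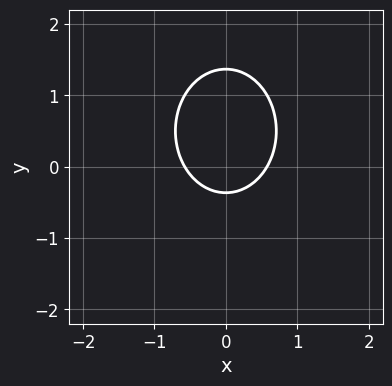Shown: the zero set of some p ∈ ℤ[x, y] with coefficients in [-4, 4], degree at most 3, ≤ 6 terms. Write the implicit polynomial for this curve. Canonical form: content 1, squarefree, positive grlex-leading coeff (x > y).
3*x^2 + 2*y^2 - 2*y - 1

Degree: a generic line meets the curve in up to 2 points, so deg p = 2.
Symmetries: the x ↦ −x reflection is a symmetry, so x appears only in even powers.
Matching integer coefficients to the picture gives p.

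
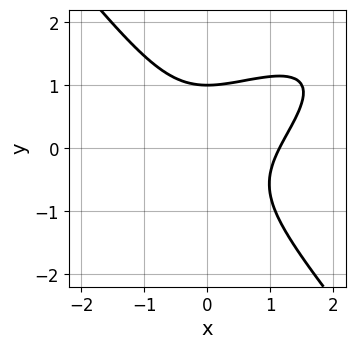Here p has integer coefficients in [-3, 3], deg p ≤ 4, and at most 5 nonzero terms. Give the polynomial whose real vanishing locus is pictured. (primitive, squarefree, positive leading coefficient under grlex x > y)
2*x^3 - 3*x^2*y + 3*y^3 - 3

The degree is 3 — no degree-2 curve has this shape.
Against the integer gridlines: it meets the y-axis at y = 1 (among the integer gridlines).
Matching integer coefficients to the picture gives p.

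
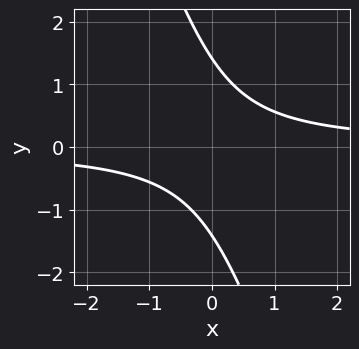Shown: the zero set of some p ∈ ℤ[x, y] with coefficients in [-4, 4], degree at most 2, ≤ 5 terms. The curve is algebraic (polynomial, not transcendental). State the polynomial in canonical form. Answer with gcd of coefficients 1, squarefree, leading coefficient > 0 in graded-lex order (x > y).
(a) Degree: no degree-1 curve has this shape, so deg p = 2.
(b) From the axis intercepts and sections: it misses every integer gridline on the x-axis.
(c) Solving for integer coefficients yields p as stated.

3*x*y + y^2 - 2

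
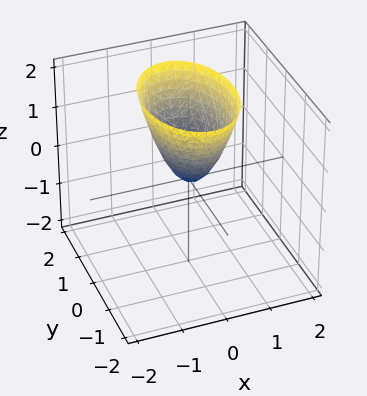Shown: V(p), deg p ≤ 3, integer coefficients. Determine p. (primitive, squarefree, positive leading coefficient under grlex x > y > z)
2*x^2 + y^2 - z

(a) deg p = 2.
(b) Symmetries: it's symmetric under x → −x, forcing even powers of x; the y ↦ −y reflection is a symmetry, so y appears only in even powers.
(c) Observable constraints: one x-axis crossing is at x = 0; it meets the y-axis at y = 0 (among the integer gridlines); it crosses the z-axis at the gridline z = 0.
(d) Matching integer coefficients to the picture gives p.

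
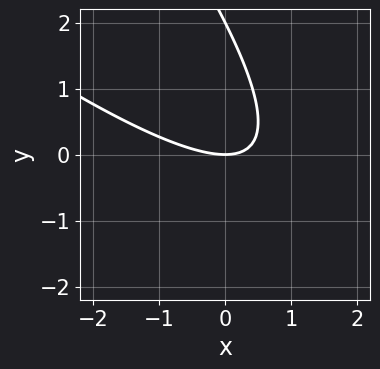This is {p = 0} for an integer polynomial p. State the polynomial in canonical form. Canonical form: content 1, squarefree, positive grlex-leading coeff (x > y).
x^2 + 2*x*y + y^2 - 2*y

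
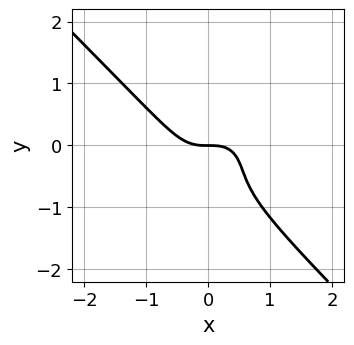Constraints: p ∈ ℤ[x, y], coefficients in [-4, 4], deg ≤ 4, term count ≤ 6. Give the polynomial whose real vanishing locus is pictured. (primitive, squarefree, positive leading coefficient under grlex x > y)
(a) The degree is 3 — no degree-2 curve has this shape.
(b) From the visible intercepts: it meets the y-axis at y = 0 (among the integer gridlines); one x-axis crossing is at x = 0.
(c) These observations pin down the coefficients.

3*x^3 + 3*y^3 + 3*y^2 + 2*y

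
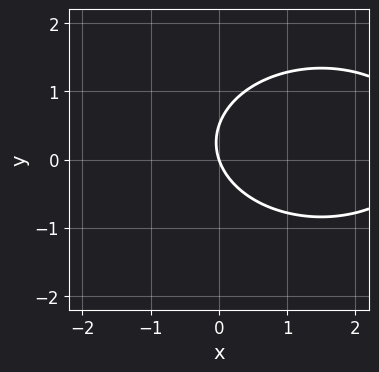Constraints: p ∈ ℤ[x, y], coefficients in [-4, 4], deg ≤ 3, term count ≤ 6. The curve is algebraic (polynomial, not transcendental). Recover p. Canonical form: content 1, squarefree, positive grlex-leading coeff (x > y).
First, the degree is 2 — no degree-1 curve has this shape.
Then, reading off the gridlines: one y-axis crossing is at y = 0; it crosses the x-axis at the gridline x = 0.
Finally, assembling these constraints gives the stated polynomial.

x^2 + 2*y^2 - 3*x - y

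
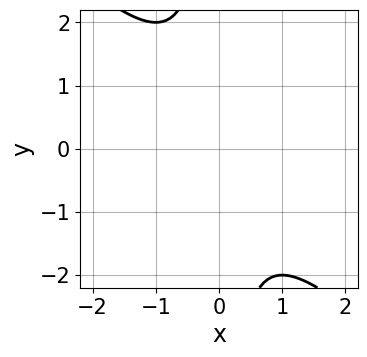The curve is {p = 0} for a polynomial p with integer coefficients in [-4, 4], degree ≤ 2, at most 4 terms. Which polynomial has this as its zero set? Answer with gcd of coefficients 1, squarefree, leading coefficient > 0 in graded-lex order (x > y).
(a) Degree: no degree-1 curve has this shape, so deg p = 2.
(b) Observable constraints: the curve avoids every integer y-axis point in the box; the curve avoids every integer x-axis point in the box.
(c) Matching integer coefficients to the picture gives p.

x^2 + x*y + 1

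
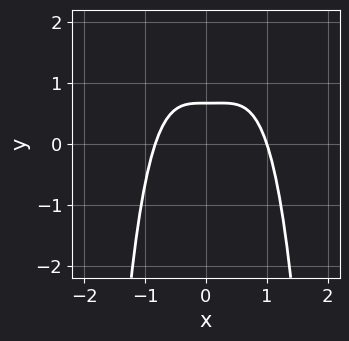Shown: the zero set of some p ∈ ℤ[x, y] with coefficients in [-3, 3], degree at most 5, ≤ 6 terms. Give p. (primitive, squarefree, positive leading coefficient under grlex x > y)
(a) Degree: a generic line meets the curve in up to 4 points, so deg p = 4.
(b) From the visible intercepts: it meets the x-axis at x = 1 (among the integer gridlines).
(c) Solving for integer coefficients yields p as stated.

3*x^4 - x^3 + 3*y - 2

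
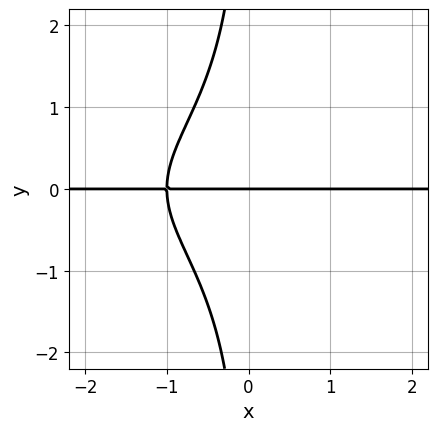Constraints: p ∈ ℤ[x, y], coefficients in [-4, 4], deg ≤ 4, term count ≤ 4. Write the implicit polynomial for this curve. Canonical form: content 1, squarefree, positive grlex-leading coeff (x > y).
First, degree: a generic line meets the curve in up to 4 points, so deg p = 4.
Then, checking where it meets the axes: the visible x-axis segment lies entirely on the curve; one y-axis crossing is at y = 0.
Finally, matching integer coefficients to the picture gives p.

x*y^3 + 2*x*y + 2*y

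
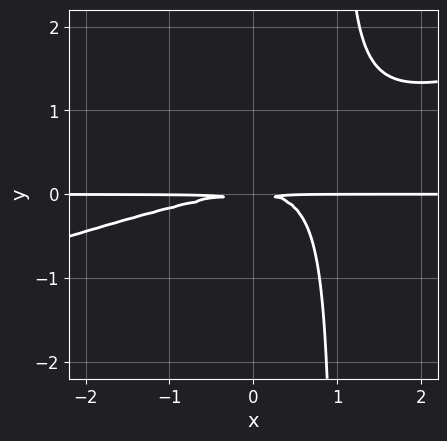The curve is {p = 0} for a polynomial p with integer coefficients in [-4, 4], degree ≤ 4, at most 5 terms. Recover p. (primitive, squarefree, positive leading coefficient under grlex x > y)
x^2*y - 3*x*y^2 + 3*y^2

deg p = 3. No degree-2 curve has this shape.
From the axis intercepts and sections: every point of the x-axis in the box is on the curve.
Assembling these constraints gives the stated polynomial.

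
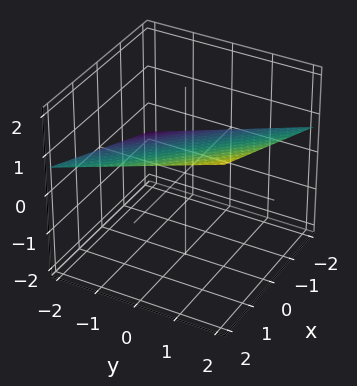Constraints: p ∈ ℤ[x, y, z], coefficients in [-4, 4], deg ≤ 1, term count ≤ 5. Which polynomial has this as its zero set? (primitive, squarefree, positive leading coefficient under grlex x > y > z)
x + y - 3*z + 2

The degree is 1 — the surface is flat (a plane).
From the axis intercepts and sections: one x-axis crossing is at x = -2; it crosses the y-axis at the gridline y = -2.
Solving for integer coefficients yields p as stated.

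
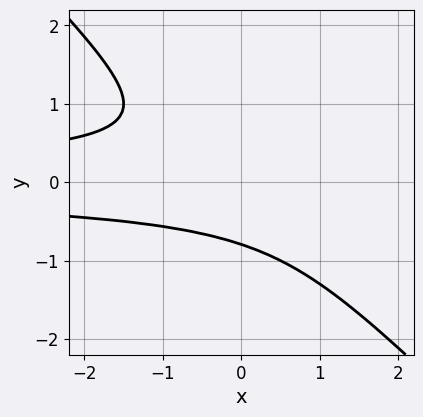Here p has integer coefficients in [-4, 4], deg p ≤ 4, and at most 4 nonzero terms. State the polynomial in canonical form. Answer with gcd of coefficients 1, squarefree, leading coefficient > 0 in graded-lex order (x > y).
2*x*y^2 + 2*y^3 + 1

First, deg p = 3. A generic line meets the curve in up to 3 points.
Next, reading off the gridlines: it misses every integer gridline on the x-axis.
Finally, solving for integer coefficients yields p as stated.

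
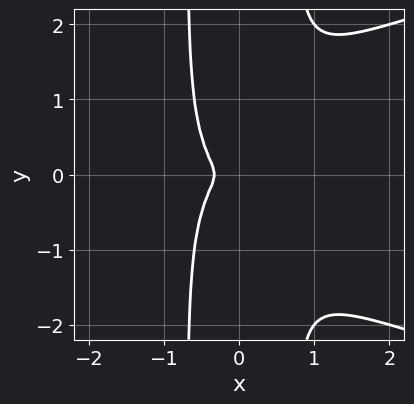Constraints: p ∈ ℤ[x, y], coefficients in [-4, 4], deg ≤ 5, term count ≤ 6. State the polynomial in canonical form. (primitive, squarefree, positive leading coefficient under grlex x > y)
2*x^2*y^2 - 3*x^3 - x^2 - y^2

(a) The degree is 4 — a generic line meets the curve in up to 4 points.
(b) Symmetries: the y ↦ −y reflection is a symmetry, so y appears only in even powers.
(c) Putting this together gives p.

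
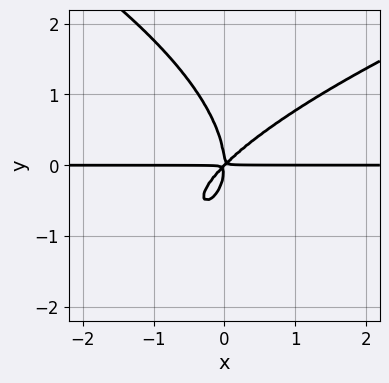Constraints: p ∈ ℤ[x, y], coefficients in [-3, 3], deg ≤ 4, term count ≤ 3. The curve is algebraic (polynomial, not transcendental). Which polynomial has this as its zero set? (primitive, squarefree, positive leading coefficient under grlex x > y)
First, the degree is 4 — the shape is more complex than any degree-3 curve.
Then, against the integer gridlines: the visible x-axis segment lies entirely on the curve.
Finally, putting this together gives p.

y^4 - 2*x^2*y + 2*x*y^2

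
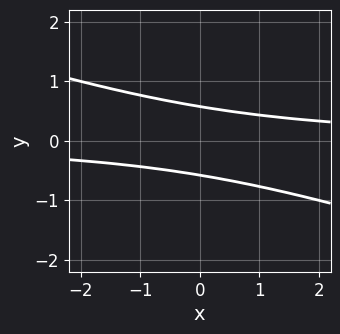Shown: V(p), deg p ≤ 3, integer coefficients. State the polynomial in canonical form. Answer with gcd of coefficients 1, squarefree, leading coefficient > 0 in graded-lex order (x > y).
x*y + 3*y^2 - 1

(a) Degree: the shape is more complex than any degree-1 curve, so deg p = 2.
(b) Checking where it meets the axes: it misses every integer gridline on the x-axis.
(c) Solving for integer coefficients yields p as stated.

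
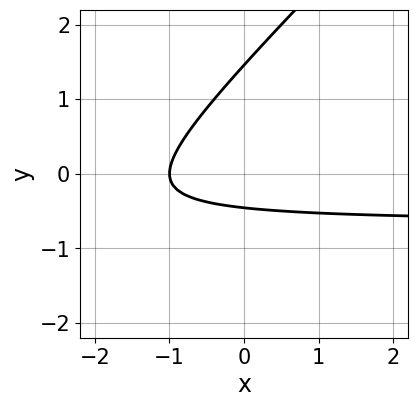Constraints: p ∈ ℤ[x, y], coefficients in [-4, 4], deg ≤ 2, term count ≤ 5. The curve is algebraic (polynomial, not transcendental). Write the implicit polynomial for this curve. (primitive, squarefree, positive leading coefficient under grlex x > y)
(a) The degree is 2 — a generic line meets the curve in up to 2 points.
(b) From the visible intercepts: it meets the x-axis at x = -1 (among the integer gridlines).
(c) Assembling these constraints gives the stated polynomial.

3*x*y - 3*y^2 + 2*x + 3*y + 2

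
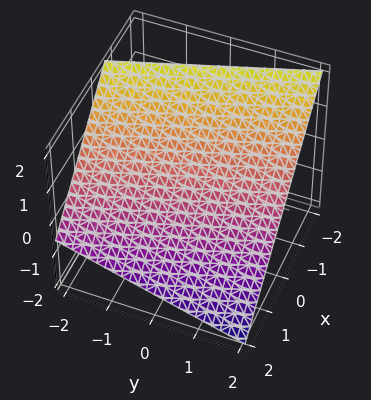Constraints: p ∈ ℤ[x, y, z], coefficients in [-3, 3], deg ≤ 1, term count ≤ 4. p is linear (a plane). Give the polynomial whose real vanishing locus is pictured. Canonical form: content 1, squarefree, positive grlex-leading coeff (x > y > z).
3*x + y + 3*z - 2

1. The degree is 1 — the surface is flat (a plane).
2. From the visible intercepts: it crosses the y-axis at the gridline y = 2.
3. Assembling these constraints gives the stated polynomial.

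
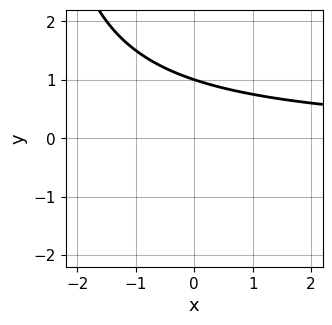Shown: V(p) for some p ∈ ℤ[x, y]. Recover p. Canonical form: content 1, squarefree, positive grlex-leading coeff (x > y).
x*y + 3*y - 3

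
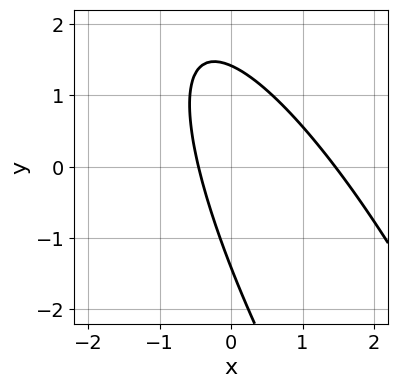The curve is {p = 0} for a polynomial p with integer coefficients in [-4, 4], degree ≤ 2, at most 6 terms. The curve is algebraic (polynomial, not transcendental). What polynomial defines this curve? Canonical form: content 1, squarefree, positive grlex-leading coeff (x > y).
deg p = 2.
Solving for integer coefficients yields p as stated.

3*x^2 + 3*x*y + y^2 - 3*x - 2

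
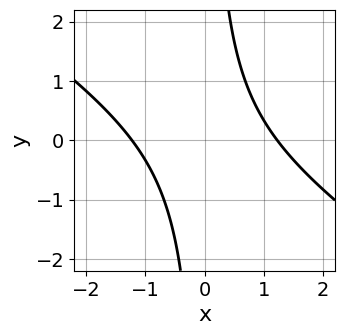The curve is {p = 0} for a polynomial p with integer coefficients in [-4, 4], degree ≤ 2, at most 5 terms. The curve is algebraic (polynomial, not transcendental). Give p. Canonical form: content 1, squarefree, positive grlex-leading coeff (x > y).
2*x^2 + 3*x*y - 3

(a) deg p = 2. No degree-1 curve has this shape.
(b) Observable constraints: no y-intercept at any integer in the box.
(c) These observations pin down the coefficients.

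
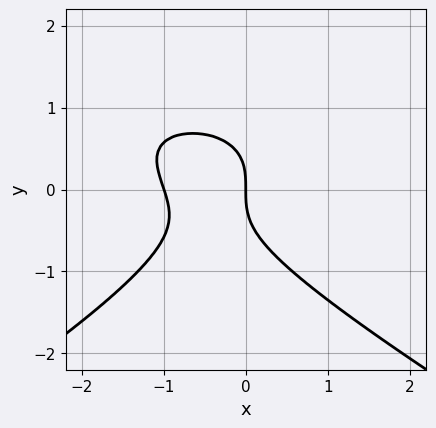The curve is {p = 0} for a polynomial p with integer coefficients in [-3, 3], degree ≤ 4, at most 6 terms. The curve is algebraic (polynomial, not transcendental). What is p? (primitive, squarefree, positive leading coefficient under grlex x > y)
deg p = 3. A generic line meets the curve in up to 3 points.
From the axis intercepts and sections: among the integer gridlines, it crosses the x-axis at x ∈ {-1, 0}; it crosses the y-axis at the gridline y = 0.
Matching integer coefficients to the picture gives p.

x^2*y - 3*y^3 - 3*x^2 - 3*x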